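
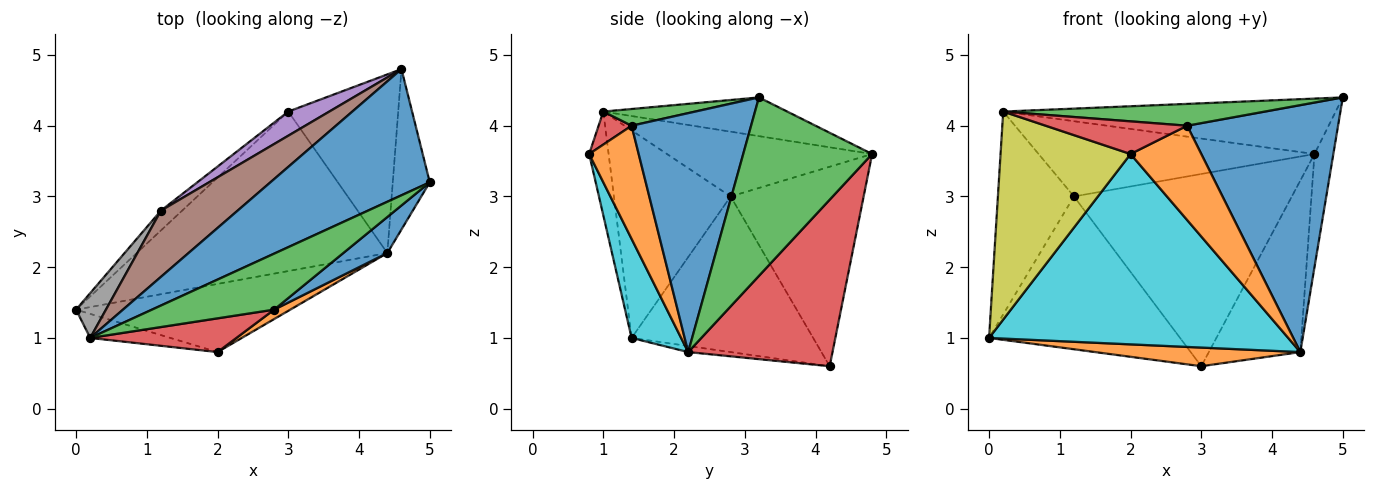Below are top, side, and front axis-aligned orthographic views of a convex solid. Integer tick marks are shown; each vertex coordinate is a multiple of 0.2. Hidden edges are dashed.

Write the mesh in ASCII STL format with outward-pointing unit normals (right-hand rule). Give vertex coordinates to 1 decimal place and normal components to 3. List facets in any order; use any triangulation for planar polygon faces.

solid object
 facet normal -0.217 0.393 0.894
  outer loop
   vertex 0.2 1.0 4.2
   vertex 5.0 3.2 4.4
   vertex 4.6 4.8 3.6
  endloop
 endfacet
 facet normal -0.024 -0.116 -0.993
  outer loop
   vertex 4.4 2.2 0.8
   vertex 0.0 1.4 1.0
   vertex 3.0 4.2 0.6
  endloop
 endfacet
 facet normal 0.969 0.142 -0.201
  outer loop
   vertex 4.4 2.2 0.8
   vertex 4.6 4.8 3.6
   vertex 5.0 3.2 4.4
  endloop
 endfacet
 facet normal 0.738 0.468 -0.487
  outer loop
   vertex 4.4 2.2 0.8
   vertex 3.0 4.2 0.6
   vertex 4.6 4.8 3.6
  endloop
 endfacet
 facet normal -0.518 0.849 0.107
  outer loop
   vertex 1.2 2.8 3.0
   vertex 4.6 4.8 3.6
   vertex 3.0 4.2 0.6
  endloop
 endfacet
 facet normal -0.487 0.655 0.577
  outer loop
   vertex 1.2 2.8 3.0
   vertex 0.2 1.0 4.2
   vertex 4.6 4.8 3.6
  endloop
 endfacet
 facet normal -0.686 0.722 -0.094
  outer loop
   vertex 1.2 2.8 3.0
   vertex 3.0 4.2 0.6
   vertex 0.0 1.4 1.0
  endloop
 endfacet
 facet normal -0.832 0.542 0.120
  outer loop
   vertex 1.2 2.8 3.0
   vertex 0.0 1.4 1.0
   vertex 0.2 1.0 4.2
  endloop
 endfacet
 facet normal -0.147 -0.983 -0.114
  outer loop
   vertex 2.0 0.8 3.6
   vertex 0.2 1.0 4.2
   vertex 0.0 1.4 1.0
  endloop
 endfacet
 facet normal 0.154 -0.930 -0.333
  outer loop
   vertex 2.0 0.8 3.6
   vertex 0.0 1.4 1.0
   vertex 4.4 2.2 0.8
  endloop
 endfacet
 facet normal 0.617 -0.779 0.114
  outer loop
   vertex 2.8 1.4 4.0
   vertex 4.4 2.2 0.8
   vertex 5.0 3.2 4.4
  endloop
 endfacet
 facet normal 0.572 -0.816 0.082
  outer loop
   vertex 2.8 1.4 4.0
   vertex 2.0 0.8 3.6
   vertex 4.4 2.2 0.8
  endloop
 endfacet
 facet normal 0.126 -0.360 0.924
  outer loop
   vertex 2.8 1.4 4.0
   vertex 5.0 3.2 4.4
   vertex 0.2 1.0 4.2
  endloop
 endfacet
 facet normal 0.160 -0.686 0.709
  outer loop
   vertex 2.8 1.4 4.0
   vertex 0.2 1.0 4.2
   vertex 2.0 0.8 3.6
  endloop
 endfacet
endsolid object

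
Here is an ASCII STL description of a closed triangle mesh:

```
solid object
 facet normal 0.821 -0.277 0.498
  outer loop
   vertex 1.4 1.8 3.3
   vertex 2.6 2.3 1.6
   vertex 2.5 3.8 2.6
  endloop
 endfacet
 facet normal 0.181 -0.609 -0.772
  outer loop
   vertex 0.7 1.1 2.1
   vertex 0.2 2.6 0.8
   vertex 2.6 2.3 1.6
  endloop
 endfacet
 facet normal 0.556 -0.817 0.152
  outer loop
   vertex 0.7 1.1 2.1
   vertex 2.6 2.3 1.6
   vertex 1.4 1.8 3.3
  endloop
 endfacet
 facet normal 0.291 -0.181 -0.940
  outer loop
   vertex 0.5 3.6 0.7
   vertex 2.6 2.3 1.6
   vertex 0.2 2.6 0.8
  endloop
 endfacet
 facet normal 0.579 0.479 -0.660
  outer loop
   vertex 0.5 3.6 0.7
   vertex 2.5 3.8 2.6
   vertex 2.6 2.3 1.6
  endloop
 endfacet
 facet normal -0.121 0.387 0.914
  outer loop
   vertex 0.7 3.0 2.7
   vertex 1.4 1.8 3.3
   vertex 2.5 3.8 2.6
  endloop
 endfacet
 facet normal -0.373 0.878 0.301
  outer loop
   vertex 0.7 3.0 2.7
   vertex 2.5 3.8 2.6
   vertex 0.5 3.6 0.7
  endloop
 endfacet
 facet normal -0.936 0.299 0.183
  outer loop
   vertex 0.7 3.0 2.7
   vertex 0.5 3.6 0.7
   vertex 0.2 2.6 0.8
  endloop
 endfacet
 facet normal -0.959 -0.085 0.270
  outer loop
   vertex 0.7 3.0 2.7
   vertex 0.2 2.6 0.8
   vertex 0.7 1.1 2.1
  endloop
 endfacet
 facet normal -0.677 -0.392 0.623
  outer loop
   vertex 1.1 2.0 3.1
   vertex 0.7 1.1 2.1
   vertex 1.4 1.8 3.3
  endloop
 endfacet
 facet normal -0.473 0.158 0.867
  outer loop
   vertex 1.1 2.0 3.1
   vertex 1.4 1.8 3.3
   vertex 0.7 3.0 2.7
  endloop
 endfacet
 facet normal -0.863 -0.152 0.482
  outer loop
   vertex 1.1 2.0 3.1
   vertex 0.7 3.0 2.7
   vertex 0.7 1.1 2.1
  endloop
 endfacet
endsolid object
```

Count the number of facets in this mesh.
12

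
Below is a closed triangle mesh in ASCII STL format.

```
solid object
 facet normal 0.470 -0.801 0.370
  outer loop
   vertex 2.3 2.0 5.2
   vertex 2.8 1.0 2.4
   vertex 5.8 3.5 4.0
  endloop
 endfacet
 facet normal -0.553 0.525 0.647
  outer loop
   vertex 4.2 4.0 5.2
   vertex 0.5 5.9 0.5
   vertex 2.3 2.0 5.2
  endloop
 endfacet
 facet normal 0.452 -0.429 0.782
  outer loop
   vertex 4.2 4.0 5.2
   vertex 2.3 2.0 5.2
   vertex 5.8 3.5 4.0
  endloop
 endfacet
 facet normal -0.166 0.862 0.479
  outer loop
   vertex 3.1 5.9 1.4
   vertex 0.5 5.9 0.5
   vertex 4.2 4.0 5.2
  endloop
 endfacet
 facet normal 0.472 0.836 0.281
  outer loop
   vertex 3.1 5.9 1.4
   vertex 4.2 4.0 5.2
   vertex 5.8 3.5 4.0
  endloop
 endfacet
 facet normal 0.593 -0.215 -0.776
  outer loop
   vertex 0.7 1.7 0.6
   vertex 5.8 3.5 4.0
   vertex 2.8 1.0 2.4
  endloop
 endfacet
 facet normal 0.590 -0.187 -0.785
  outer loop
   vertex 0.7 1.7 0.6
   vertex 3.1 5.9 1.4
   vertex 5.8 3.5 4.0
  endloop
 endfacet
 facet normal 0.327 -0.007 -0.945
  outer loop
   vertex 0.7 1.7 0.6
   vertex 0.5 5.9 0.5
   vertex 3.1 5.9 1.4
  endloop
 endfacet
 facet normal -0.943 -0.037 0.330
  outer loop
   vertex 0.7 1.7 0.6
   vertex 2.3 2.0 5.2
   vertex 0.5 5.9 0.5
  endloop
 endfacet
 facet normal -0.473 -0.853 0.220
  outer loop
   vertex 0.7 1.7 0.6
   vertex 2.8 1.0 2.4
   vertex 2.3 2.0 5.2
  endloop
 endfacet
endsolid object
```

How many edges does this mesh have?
15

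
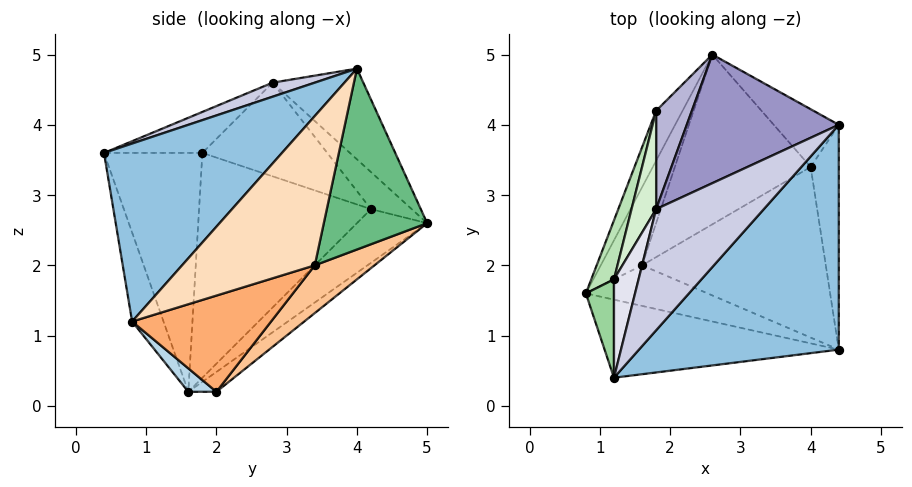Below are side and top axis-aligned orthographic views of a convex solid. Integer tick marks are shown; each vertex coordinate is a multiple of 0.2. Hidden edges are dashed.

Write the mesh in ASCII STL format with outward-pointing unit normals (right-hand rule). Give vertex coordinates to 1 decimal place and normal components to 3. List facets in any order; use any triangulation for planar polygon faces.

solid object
 facet normal -0.121 -0.940 -0.318
  outer loop
   vertex 1.2 0.4 3.6
   vertex 0.8 1.6 0.2
   vertex 4.4 0.8 1.2
  endloop
 endfacet
 facet normal 0.509 -0.643 0.572
  outer loop
   vertex 4.4 4.0 4.8
   vertex 1.2 0.4 3.6
   vertex 4.4 0.8 1.2
  endloop
 endfacet
 facet normal 0.177 -0.353 -0.919
  outer loop
   vertex 1.6 2.0 0.2
   vertex 4.4 0.8 1.2
   vertex 0.8 1.6 0.2
  endloop
 endfacet
 facet normal -0.327 0.654 -0.682
  outer loop
   vertex 1.6 2.0 0.2
   vertex 0.8 1.6 0.2
   vertex 2.6 5.0 2.6
  endloop
 endfacet
 facet normal -0.705 0.618 -0.347
  outer loop
   vertex 1.8 4.2 2.8
   vertex 2.6 5.0 2.6
   vertex 0.8 1.6 0.2
  endloop
 endfacet
 facet normal 0.439 0.325 -0.838
  outer loop
   vertex 4.0 3.4 2.0
   vertex 4.4 0.8 1.2
   vertex 1.6 2.0 0.2
  endloop
 endfacet
 facet normal 0.279 0.541 -0.793
  outer loop
   vertex 4.0 3.4 2.0
   vertex 1.6 2.0 0.2
   vertex 2.6 5.0 2.6
  endloop
 endfacet
 facet normal 0.962 0.204 -0.181
  outer loop
   vertex 4.0 3.4 2.0
   vertex 4.4 4.0 4.8
   vertex 4.4 0.8 1.2
  endloop
 endfacet
 facet normal 0.682 0.689 -0.245
  outer loop
   vertex 4.0 3.4 2.0
   vertex 2.6 5.0 2.6
   vertex 4.4 4.0 4.8
  endloop
 endfacet
 facet normal -0.993 0.000 0.117
  outer loop
   vertex 1.2 1.8 3.6
   vertex 0.8 1.6 0.2
   vertex 1.2 0.4 3.6
  endloop
 endfacet
 facet normal -0.958 0.272 0.097
  outer loop
   vertex 1.2 1.8 3.6
   vertex 1.8 4.2 2.8
   vertex 0.8 1.6 0.2
  endloop
 endfacet
 facet normal -0.919 0.310 0.241
  outer loop
   vertex 1.8 2.8 4.6
   vertex 1.8 4.2 2.8
   vertex 1.2 1.8 3.6
  endloop
 endfacet
 facet normal -0.368 0.695 0.617
  outer loop
   vertex 1.8 2.8 4.6
   vertex 4.4 4.0 4.8
   vertex 2.6 5.0 2.6
  endloop
 endfacet
 facet normal -0.537 0.666 0.518
  outer loop
   vertex 1.8 2.8 4.6
   vertex 2.6 5.0 2.6
   vertex 1.8 4.2 2.8
  endloop
 endfacet
 facet normal 0.118 -0.407 0.906
  outer loop
   vertex 1.8 2.8 4.6
   vertex 1.2 0.4 3.6
   vertex 4.4 4.0 4.8
  endloop
 endfacet
 facet normal -0.857 0.000 0.514
  outer loop
   vertex 1.8 2.8 4.6
   vertex 1.2 1.8 3.6
   vertex 1.2 0.4 3.6
  endloop
 endfacet
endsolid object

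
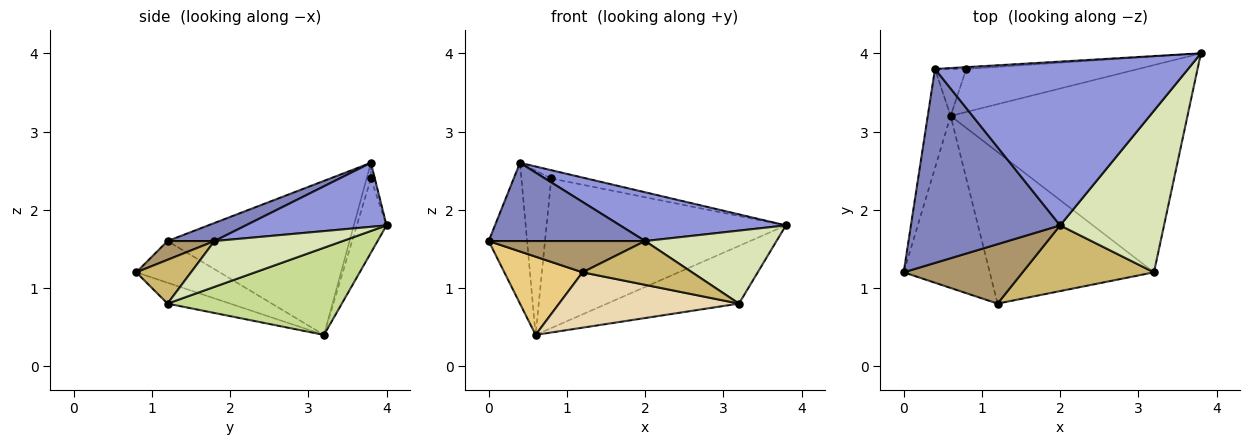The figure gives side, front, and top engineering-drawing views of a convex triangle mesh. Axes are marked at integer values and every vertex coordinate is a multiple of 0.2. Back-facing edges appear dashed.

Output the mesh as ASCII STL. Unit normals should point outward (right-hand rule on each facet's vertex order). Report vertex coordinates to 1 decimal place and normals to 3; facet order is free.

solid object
 facet normal -0.968 0.204 -0.144
  outer loop
   vertex 0.6 3.2 0.4
   vertex 0.0 1.2 1.6
   vertex 0.4 3.8 2.6
  endloop
 endfacet
 facet normal 0.111 -0.372 0.922
  outer loop
   vertex 2.0 1.8 1.6
   vertex 0.4 3.8 2.6
   vertex 0.0 1.2 1.6
  endloop
 endfacet
 facet normal 0.235 -0.277 0.931
  outer loop
   vertex 2.0 1.8 1.6
   vertex 3.8 4.0 1.8
   vertex 0.4 3.8 2.6
  endloop
 endfacet
 facet normal -0.108 0.970 -0.216
  outer loop
   vertex 0.8 3.8 2.4
   vertex 0.4 3.8 2.6
   vertex 3.8 4.0 1.8
  endloop
 endfacet
 facet normal -0.119 0.954 -0.274
  outer loop
   vertex 0.8 3.8 2.4
   vertex 3.8 4.0 1.8
   vertex 0.6 3.2 0.4
  endloop
 endfacet
 facet normal -0.136 0.953 -0.272
  outer loop
   vertex 0.8 3.8 2.4
   vertex 0.6 3.2 0.4
   vertex 0.4 3.8 2.6
  endloop
 endfacet
 facet normal 0.334 0.253 -0.908
  outer loop
   vertex 3.2 1.2 0.8
   vertex 0.6 3.2 0.4
   vertex 3.8 4.0 1.8
  endloop
 endfacet
 facet normal 0.373 -0.382 0.846
  outer loop
   vertex 3.2 1.2 0.8
   vertex 3.8 4.0 1.8
   vertex 2.0 1.8 1.6
  endloop
 endfacet
 facet normal 0.138 -0.461 0.876
  outer loop
   vertex 1.2 0.8 1.2
   vertex 2.0 1.8 1.6
   vertex 0.0 1.2 1.6
  endloop
 endfacet
 facet normal 0.267 -0.535 0.802
  outer loop
   vertex 1.2 0.8 1.2
   vertex 3.2 1.2 0.8
   vertex 2.0 1.8 1.6
  endloop
 endfacet
 facet normal -0.404 -0.379 -0.833
  outer loop
   vertex 1.2 0.8 1.2
   vertex 0.0 1.2 1.6
   vertex 0.6 3.2 0.4
  endloop
 endfacet
 facet normal -0.118 -0.341 -0.933
  outer loop
   vertex 1.2 0.8 1.2
   vertex 0.6 3.2 0.4
   vertex 3.2 1.2 0.8
  endloop
 endfacet
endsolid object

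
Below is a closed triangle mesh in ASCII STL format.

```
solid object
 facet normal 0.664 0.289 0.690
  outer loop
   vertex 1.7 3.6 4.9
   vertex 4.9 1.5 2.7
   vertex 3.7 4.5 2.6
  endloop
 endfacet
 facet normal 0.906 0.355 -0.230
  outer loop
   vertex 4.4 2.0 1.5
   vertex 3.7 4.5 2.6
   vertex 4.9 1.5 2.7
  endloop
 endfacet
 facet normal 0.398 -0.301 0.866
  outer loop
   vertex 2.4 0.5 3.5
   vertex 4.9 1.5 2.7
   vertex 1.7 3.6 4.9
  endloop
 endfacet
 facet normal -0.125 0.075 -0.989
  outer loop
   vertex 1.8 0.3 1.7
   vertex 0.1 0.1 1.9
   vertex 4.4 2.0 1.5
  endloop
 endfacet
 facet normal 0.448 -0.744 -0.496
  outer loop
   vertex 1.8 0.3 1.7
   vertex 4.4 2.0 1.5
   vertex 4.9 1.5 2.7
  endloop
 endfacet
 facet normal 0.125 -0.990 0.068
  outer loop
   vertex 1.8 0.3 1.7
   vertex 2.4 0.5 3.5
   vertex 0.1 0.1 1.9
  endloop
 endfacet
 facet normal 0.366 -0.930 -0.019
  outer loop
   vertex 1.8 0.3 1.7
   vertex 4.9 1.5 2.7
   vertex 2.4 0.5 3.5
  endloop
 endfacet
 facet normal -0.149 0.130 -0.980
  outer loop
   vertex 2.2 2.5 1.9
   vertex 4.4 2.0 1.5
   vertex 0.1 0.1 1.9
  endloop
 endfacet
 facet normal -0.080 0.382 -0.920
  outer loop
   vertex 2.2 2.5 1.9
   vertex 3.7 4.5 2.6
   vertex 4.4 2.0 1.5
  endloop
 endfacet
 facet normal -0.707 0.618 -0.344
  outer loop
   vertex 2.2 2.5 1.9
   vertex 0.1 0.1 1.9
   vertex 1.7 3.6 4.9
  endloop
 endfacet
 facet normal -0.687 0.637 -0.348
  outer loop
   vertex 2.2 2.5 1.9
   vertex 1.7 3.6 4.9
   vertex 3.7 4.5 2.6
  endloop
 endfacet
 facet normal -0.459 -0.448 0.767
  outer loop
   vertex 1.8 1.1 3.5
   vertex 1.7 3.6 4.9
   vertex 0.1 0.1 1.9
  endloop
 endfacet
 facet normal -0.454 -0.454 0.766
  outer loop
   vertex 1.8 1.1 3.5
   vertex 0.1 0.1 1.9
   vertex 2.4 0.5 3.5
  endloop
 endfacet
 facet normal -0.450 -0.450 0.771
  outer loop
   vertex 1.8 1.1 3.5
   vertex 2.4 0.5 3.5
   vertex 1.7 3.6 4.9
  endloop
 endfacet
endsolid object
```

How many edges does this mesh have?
21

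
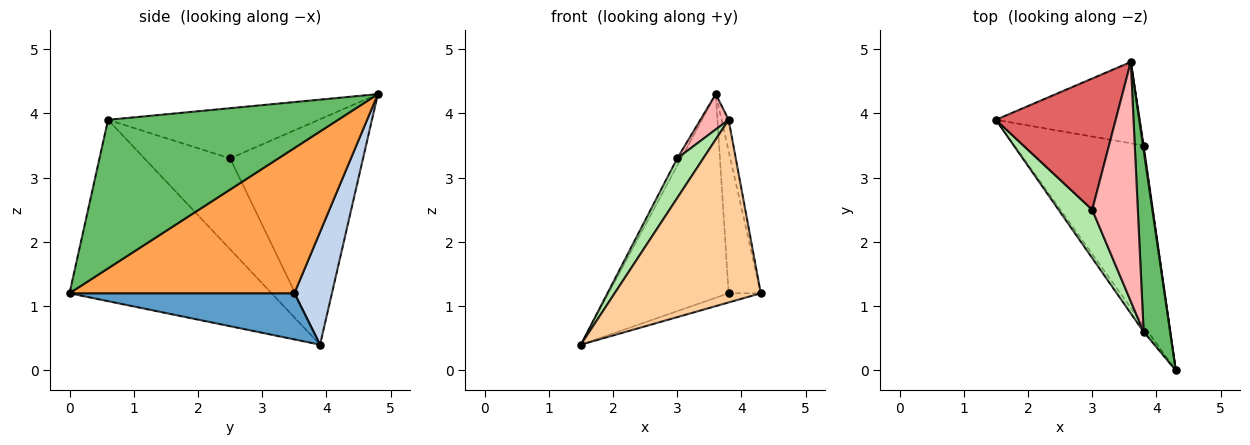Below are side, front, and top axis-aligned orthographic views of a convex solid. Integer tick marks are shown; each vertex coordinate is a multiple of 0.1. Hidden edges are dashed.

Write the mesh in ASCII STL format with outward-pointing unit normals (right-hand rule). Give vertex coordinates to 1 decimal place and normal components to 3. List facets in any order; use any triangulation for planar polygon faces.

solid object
 facet normal 0.336 0.048 -0.941
  outer loop
   vertex 3.8 3.5 1.2
   vertex 4.3 0.0 1.2
   vertex 1.5 3.9 0.4
  endloop
 endfacet
 facet normal 0.279 0.892 -0.356
  outer loop
   vertex 3.8 3.5 1.2
   vertex 1.5 3.9 0.4
   vertex 3.6 4.8 4.3
  endloop
 endfacet
 facet normal 0.990 0.141 0.005
  outer loop
   vertex 3.8 3.5 1.2
   vertex 3.6 4.8 4.3
   vertex 4.3 0.0 1.2
  endloop
 endfacet
 facet normal -0.810 -0.586 -0.020
  outer loop
   vertex 3.8 0.6 3.9
   vertex 1.5 3.9 0.4
   vertex 4.3 0.0 1.2
  endloop
 endfacet
 facet normal 0.984 0.030 0.176
  outer loop
   vertex 3.8 0.6 3.9
   vertex 4.3 0.0 1.2
   vertex 3.6 4.8 4.3
  endloop
 endfacet
 facet normal -0.902 -0.274 0.334
  outer loop
   vertex 3.0 2.5 3.3
   vertex 1.5 3.9 0.4
   vertex 3.8 0.6 3.9
  endloop
 endfacet
 facet normal -0.883 0.026 0.469
  outer loop
   vertex 3.0 2.5 3.3
   vertex 3.6 4.8 4.3
   vertex 1.5 3.9 0.4
  endloop
 endfacet
 facet normal -0.737 -0.099 0.669
  outer loop
   vertex 3.0 2.5 3.3
   vertex 3.8 0.6 3.9
   vertex 3.6 4.8 4.3
  endloop
 endfacet
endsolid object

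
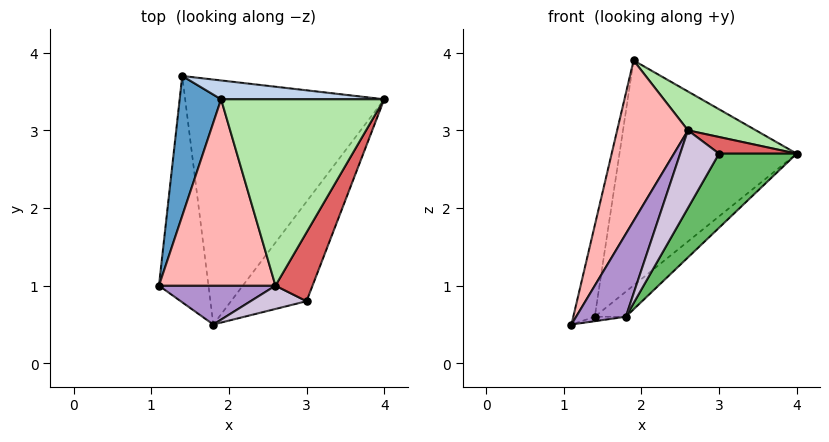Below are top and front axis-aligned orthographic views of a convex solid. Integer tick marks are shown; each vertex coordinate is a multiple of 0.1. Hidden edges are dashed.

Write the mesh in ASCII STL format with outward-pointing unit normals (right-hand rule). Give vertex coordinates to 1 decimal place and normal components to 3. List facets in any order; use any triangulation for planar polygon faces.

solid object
 facet normal -0.982 0.103 0.158
  outer loop
   vertex 1.9 3.4 3.9
   vertex 1.4 3.7 0.6
   vertex 1.1 1.0 0.5
  endloop
 endfacet
 facet normal 0.048 0.995 0.083
  outer loop
   vertex 1.9 3.4 3.9
   vertex 4.0 3.4 2.7
   vertex 1.4 3.7 0.6
  endloop
 endfacet
 facet normal 0.155 0.019 -0.988
  outer loop
   vertex 1.8 0.5 0.6
   vertex 1.1 1.0 0.5
   vertex 1.4 3.7 0.6
  endloop
 endfacet
 facet normal 0.632 0.079 -0.771
  outer loop
   vertex 1.8 0.5 0.6
   vertex 1.4 3.7 0.6
   vertex 4.0 3.4 2.7
  endloop
 endfacet
 facet normal 0.841 -0.323 -0.434
  outer loop
   vertex 1.8 0.5 0.6
   vertex 4.0 3.4 2.7
   vertex 3.0 0.8 2.7
  endloop
 endfacet
 facet normal 0.488 -0.178 0.854
  outer loop
   vertex 2.6 1.0 3.0
   vertex 4.0 3.4 2.7
   vertex 1.9 3.4 3.9
  endloop
 endfacet
 facet normal 0.522 -0.201 0.829
  outer loop
   vertex 2.6 1.0 3.0
   vertex 3.0 0.8 2.7
   vertex 4.0 3.4 2.7
  endloop
 endfacet
 facet normal -0.784 -0.405 0.470
  outer loop
   vertex 2.6 1.0 3.0
   vertex 1.9 3.4 3.9
   vertex 1.1 1.0 0.5
  endloop
 endfacet
 facet normal -0.578 -0.739 0.347
  outer loop
   vertex 2.6 1.0 3.0
   vertex 1.1 1.0 0.5
   vertex 1.8 0.5 0.6
  endloop
 endfacet
 facet normal -0.255 -0.926 0.278
  outer loop
   vertex 2.6 1.0 3.0
   vertex 1.8 0.5 0.6
   vertex 3.0 0.8 2.7
  endloop
 endfacet
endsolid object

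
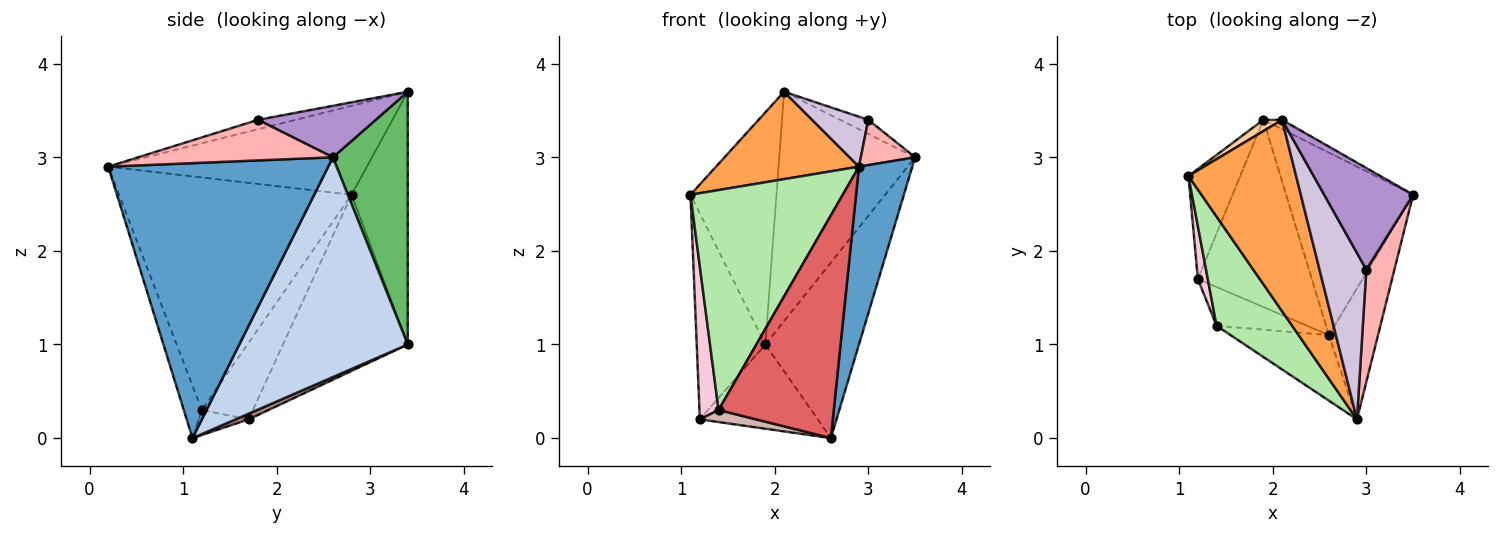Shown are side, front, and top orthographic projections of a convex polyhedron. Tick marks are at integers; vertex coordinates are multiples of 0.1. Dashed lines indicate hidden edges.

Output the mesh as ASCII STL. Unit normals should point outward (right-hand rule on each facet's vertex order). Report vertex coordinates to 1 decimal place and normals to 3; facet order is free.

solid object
 facet normal 0.957 -0.232 -0.171
  outer loop
   vertex 2.6 1.1 0.0
   vertex 3.5 2.6 3.0
   vertex 2.9 0.2 2.9
  endloop
 endfacet
 facet normal 0.780 0.433 -0.451
  outer loop
   vertex 1.9 3.4 1.0
   vertex 3.5 2.6 3.0
   vertex 2.6 1.1 0.0
  endloop
 endfacet
 facet normal -0.601 -0.332 0.727
  outer loop
   vertex 2.1 3.4 3.7
   vertex 1.1 2.8 2.6
   vertex 2.9 0.2 2.9
  endloop
 endfacet
 facet normal -0.546 0.837 0.040
  outer loop
   vertex 2.1 3.4 3.7
   vertex 1.9 3.4 1.0
   vertex 1.1 2.8 2.6
  endloop
 endfacet
 facet normal 0.482 0.875 -0.036
  outer loop
   vertex 2.1 3.4 3.7
   vertex 3.5 2.6 3.0
   vertex 1.9 3.4 1.0
  endloop
 endfacet
 facet normal -0.807 -0.529 0.262
  outer loop
   vertex 1.4 1.2 0.3
   vertex 2.9 0.2 2.9
   vertex 1.1 2.8 2.6
  endloop
 endfacet
 facet normal -0.149 -0.949 -0.279
  outer loop
   vertex 1.4 1.2 0.3
   vertex 2.6 1.1 0.0
   vertex 2.9 0.2 2.9
  endloop
 endfacet
 facet normal 0.801 -0.223 0.555
  outer loop
   vertex 3.0 1.8 3.4
   vertex 2.9 0.2 2.9
   vertex 3.5 2.6 3.0
  endloop
 endfacet
 facet normal 0.497 0.119 0.859
  outer loop
   vertex 3.0 1.8 3.4
   vertex 3.5 2.6 3.0
   vertex 2.1 3.4 3.7
  endloop
 endfacet
 facet normal -0.188 -0.282 0.941
  outer loop
   vertex 3.0 1.8 3.4
   vertex 2.1 3.4 3.7
   vertex 2.9 0.2 2.9
  endloop
 endfacet
 facet normal 0.046 0.410 -0.911
  outer loop
   vertex 1.2 1.7 0.2
   vertex 1.9 3.4 1.0
   vertex 2.6 1.1 0.0
  endloop
 endfacet
 facet normal -0.255 -0.287 -0.924
  outer loop
   vertex 1.2 1.7 0.2
   vertex 2.6 1.1 0.0
   vertex 1.4 1.2 0.3
  endloop
 endfacet
 facet normal -0.849 0.467 -0.249
  outer loop
   vertex 1.2 1.7 0.2
   vertex 1.1 2.8 2.6
   vertex 1.9 3.4 1.0
  endloop
 endfacet
 facet normal -0.930 -0.348 0.121
  outer loop
   vertex 1.2 1.7 0.2
   vertex 1.4 1.2 0.3
   vertex 1.1 2.8 2.6
  endloop
 endfacet
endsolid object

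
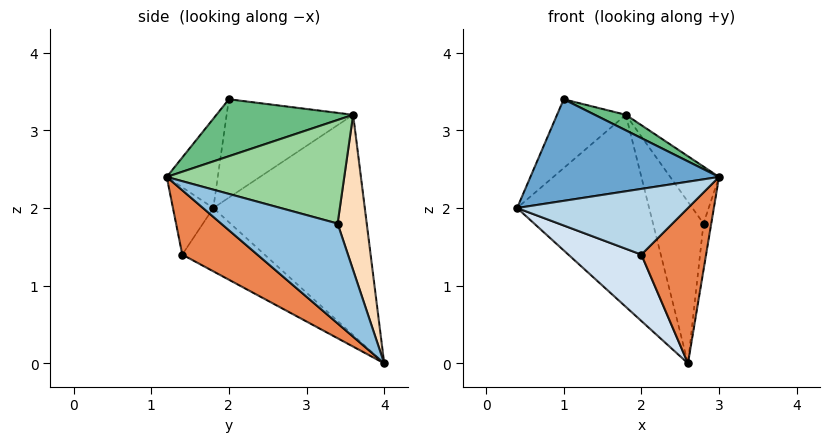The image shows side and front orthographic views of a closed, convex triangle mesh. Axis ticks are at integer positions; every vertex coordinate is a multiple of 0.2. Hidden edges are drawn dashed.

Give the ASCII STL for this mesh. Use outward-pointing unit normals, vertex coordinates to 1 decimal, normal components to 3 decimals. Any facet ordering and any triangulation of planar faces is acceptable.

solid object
 facet normal -0.253 -0.937 0.242
  outer loop
   vertex 1.0 2.0 3.4
   vertex 0.4 1.8 2.0
   vertex 3.0 1.2 2.4
  endloop
 endfacet
 facet normal 0.994 0.066 -0.088
  outer loop
   vertex 2.8 3.4 1.8
   vertex 3.0 1.2 2.4
   vertex 2.6 4.0 0.0
  endloop
 endfacet
 facet normal -0.230 -0.973 0.035
  outer loop
   vertex 2.0 1.4 1.4
   vertex 3.0 1.2 2.4
   vertex 0.4 1.8 2.0
  endloop
 endfacet
 facet normal -0.405 -0.359 -0.841
  outer loop
   vertex 2.0 1.4 1.4
   vertex 0.4 1.8 2.0
   vertex 2.6 4.0 0.0
  endloop
 endfacet
 facet normal 0.566 -0.488 -0.664
  outer loop
   vertex 2.0 1.4 1.4
   vertex 2.6 4.0 0.0
   vertex 3.0 1.2 2.4
  endloop
 endfacet
 facet normal -0.750 0.653 -0.106
  outer loop
   vertex 1.8 3.6 3.2
   vertex 2.6 4.0 0.0
   vertex 0.4 1.8 2.0
  endloop
 endfacet
 facet normal -0.840 0.457 0.295
  outer loop
   vertex 1.8 3.6 3.2
   vertex 0.4 1.8 2.0
   vertex 1.0 2.0 3.4
  endloop
 endfacet
 facet normal 0.487 0.844 0.227
  outer loop
   vertex 1.8 3.6 3.2
   vertex 2.8 3.4 1.8
   vertex 2.6 4.0 0.0
  endloop
 endfacet
 facet normal 0.415 -0.094 0.905
  outer loop
   vertex 1.8 3.6 3.2
   vertex 1.0 2.0 3.4
   vertex 3.0 1.2 2.4
  endloop
 endfacet
 facet normal 0.808 0.222 0.545
  outer loop
   vertex 1.8 3.6 3.2
   vertex 3.0 1.2 2.4
   vertex 2.8 3.4 1.8
  endloop
 endfacet
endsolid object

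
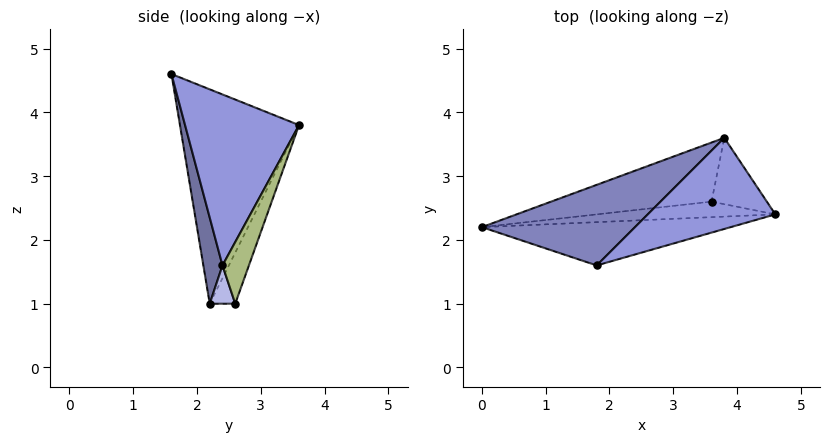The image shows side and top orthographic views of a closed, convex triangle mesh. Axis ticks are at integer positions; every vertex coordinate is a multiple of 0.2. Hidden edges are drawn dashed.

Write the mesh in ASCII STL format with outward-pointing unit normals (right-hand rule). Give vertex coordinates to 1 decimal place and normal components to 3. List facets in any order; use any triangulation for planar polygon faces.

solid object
 facet normal 0.068 -0.978 -0.197
  outer loop
   vertex 1.8 1.6 4.6
   vertex 0.0 2.2 1.0
   vertex 4.6 2.4 1.6
  endloop
 endfacet
 facet normal -0.562 0.723 0.402
  outer loop
   vertex 1.8 1.6 4.6
   vertex 3.8 3.6 3.8
   vertex 0.0 2.2 1.0
  endloop
 endfacet
 facet normal 0.699 -0.490 0.521
  outer loop
   vertex 1.8 1.6 4.6
   vertex 4.6 2.4 1.6
   vertex 3.8 3.6 3.8
  endloop
 endfacet
 facet normal 0.098 -0.883 -0.458
  outer loop
   vertex 3.6 2.6 1.0
   vertex 4.6 2.4 1.6
   vertex 0.0 2.2 1.0
  endloop
 endfacet
 facet normal -0.104 0.939 -0.328
  outer loop
   vertex 3.6 2.6 1.0
   vertex 0.0 2.2 1.0
   vertex 3.8 3.6 3.8
  endloop
 endfacet
 facet normal 0.374 0.865 -0.335
  outer loop
   vertex 3.6 2.6 1.0
   vertex 3.8 3.6 3.8
   vertex 4.6 2.4 1.6
  endloop
 endfacet
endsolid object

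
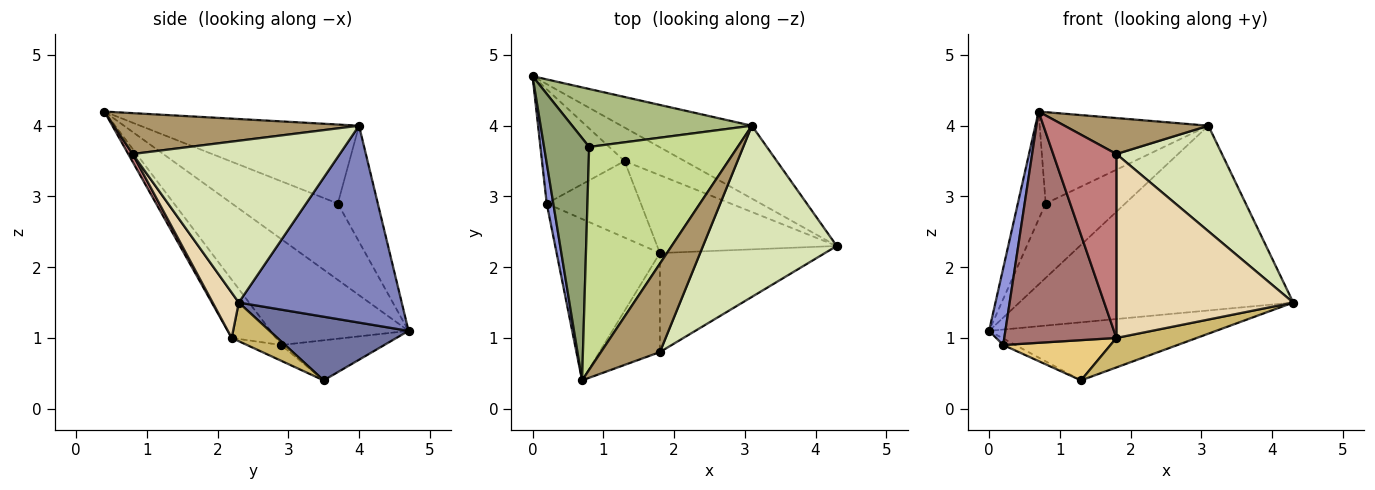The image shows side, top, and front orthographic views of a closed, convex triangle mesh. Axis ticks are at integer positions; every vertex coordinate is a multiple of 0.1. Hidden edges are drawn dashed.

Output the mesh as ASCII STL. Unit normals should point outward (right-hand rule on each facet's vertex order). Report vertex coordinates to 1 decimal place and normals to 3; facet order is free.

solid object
 facet normal 0.468 0.765 -0.442
  outer loop
   vertex 1.3 3.5 0.4
   vertex 0.0 4.7 1.1
   vertex 4.3 2.3 1.5
  endloop
 endfacet
 facet normal 0.484 0.814 -0.321
  outer loop
   vertex 3.1 4.0 4.0
   vertex 4.3 2.3 1.5
   vertex 0.0 4.7 1.1
  endloop
 endfacet
 facet normal -0.991 -0.117 0.062
  outer loop
   vertex 0.2 2.9 0.9
   vertex 0.7 0.4 4.2
   vertex 0.0 4.7 1.1
  endloop
 endfacet
 facet normal -0.436 0.051 -0.898
  outer loop
   vertex 0.2 2.9 0.9
   vertex 0.0 4.7 1.1
   vertex 1.3 3.5 0.4
  endloop
 endfacet
 facet normal -0.840 0.221 0.496
  outer loop
   vertex 0.8 3.7 2.9
   vertex 0.0 4.7 1.1
   vertex 0.7 0.4 4.2
  endloop
 endfacet
 facet normal -0.369 0.733 0.571
  outer loop
   vertex 0.8 3.7 2.9
   vertex 3.1 4.0 4.0
   vertex 0.0 4.7 1.1
  endloop
 endfacet
 facet normal -0.441 0.340 0.830
  outer loop
   vertex 0.8 3.7 2.9
   vertex 0.7 0.4 4.2
   vertex 3.1 4.0 4.0
  endloop
 endfacet
 facet normal 0.717 -0.366 0.593
  outer loop
   vertex 1.8 0.8 3.6
   vertex 4.3 2.3 1.5
   vertex 3.1 4.0 4.0
  endloop
 endfacet
 facet normal 0.540 -0.317 0.779
  outer loop
   vertex 1.8 0.8 3.6
   vertex 3.1 4.0 4.0
   vertex 0.7 0.4 4.2
  endloop
 endfacet
 facet normal 0.197 -0.347 -0.917
  outer loop
   vertex 1.8 2.2 1.0
   vertex 1.3 3.5 0.4
   vertex 4.3 2.3 1.5
  endloop
 endfacet
 facet normal -0.147 -0.460 -0.875
  outer loop
   vertex 1.8 2.2 1.0
   vertex 0.2 2.9 0.9
   vertex 1.3 3.5 0.4
  endloop
 endfacet
 facet normal 0.129 -0.873 -0.470
  outer loop
   vertex 1.8 2.2 1.0
   vertex 4.3 2.3 1.5
   vertex 1.8 0.8 3.6
  endloop
 endfacet
 facet normal -0.307 -0.780 -0.545
  outer loop
   vertex 1.8 2.2 1.0
   vertex 0.7 0.4 4.2
   vertex 0.2 2.9 0.9
  endloop
 endfacet
 facet normal 0.061 -0.879 -0.473
  outer loop
   vertex 1.8 2.2 1.0
   vertex 1.8 0.8 3.6
   vertex 0.7 0.4 4.2
  endloop
 endfacet
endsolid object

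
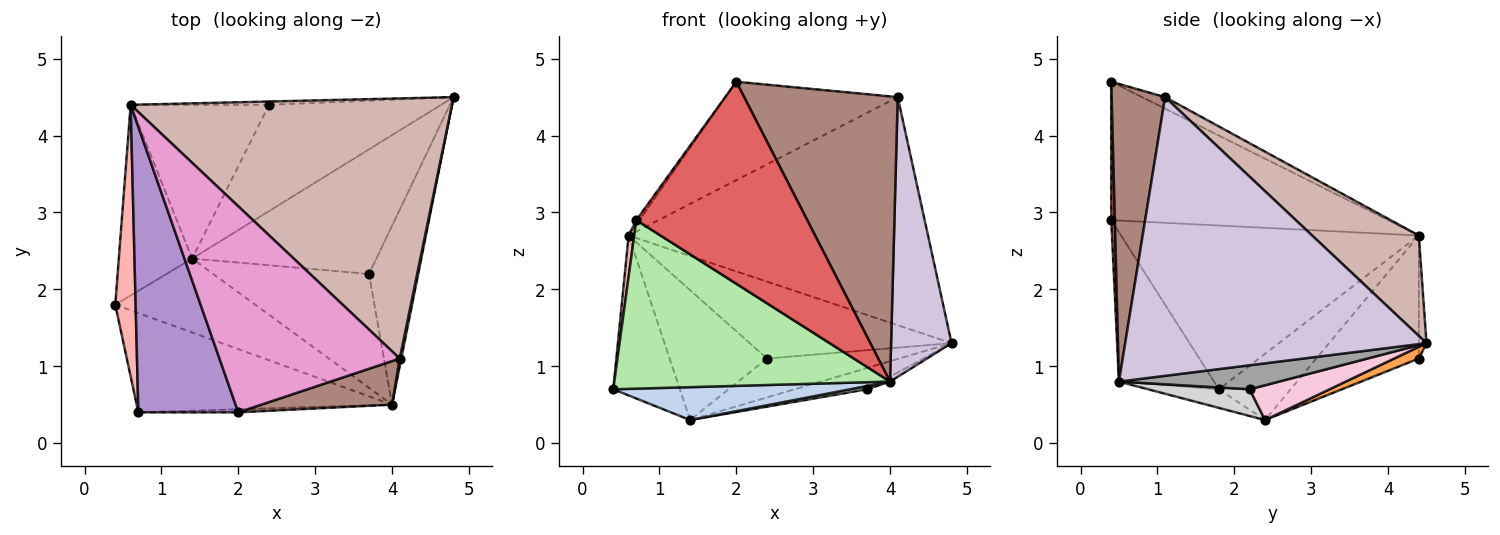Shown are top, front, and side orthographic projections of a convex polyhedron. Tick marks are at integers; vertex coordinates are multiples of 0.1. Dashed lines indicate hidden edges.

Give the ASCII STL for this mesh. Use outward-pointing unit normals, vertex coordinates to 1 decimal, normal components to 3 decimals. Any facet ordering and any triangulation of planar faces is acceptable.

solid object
 facet normal -0.569 0.528 -0.630
  outer loop
   vertex 0.6 4.4 2.7
   vertex 1.4 2.4 0.3
   vertex 0.4 1.8 0.7
  endloop
 endfacet
 facet normal -0.121 -0.404 -0.907
  outer loop
   vertex 4.0 0.5 0.8
   vertex 0.4 1.8 0.7
   vertex 1.4 2.4 0.3
  endloop
 endfacet
 facet normal 0.064 0.343 -0.937
  outer loop
   vertex 2.4 4.4 1.1
   vertex 4.8 4.5 1.3
   vertex 1.4 2.4 0.3
  endloop
 endfacet
 facet normal -0.038 0.998 -0.043
  outer loop
   vertex 2.4 4.4 1.1
   vertex 0.6 4.4 2.7
   vertex 4.8 4.5 1.3
  endloop
 endfacet
 facet normal -0.562 0.534 -0.632
  outer loop
   vertex 2.4 4.4 1.1
   vertex 1.4 2.4 0.3
   vertex 0.6 4.4 2.7
  endloop
 endfacet
 facet normal -0.285 -0.826 -0.487
  outer loop
   vertex 0.7 0.4 2.9
   vertex 0.4 1.8 0.7
   vertex 4.0 0.5 0.8
  endloop
 endfacet
 facet normal 0.021 -1.000 -0.015
  outer loop
   vertex 0.7 0.4 2.9
   vertex 4.0 0.5 0.8
   vertex 2.0 0.4 4.7
  endloop
 endfacet
 facet normal -0.992 -0.019 0.123
  outer loop
   vertex 0.7 0.4 2.9
   vertex 0.6 4.4 2.7
   vertex 0.4 1.8 0.7
  endloop
 endfacet
 facet normal -0.811 0.009 0.585
  outer loop
   vertex 0.7 0.4 2.9
   vertex 2.0 0.4 4.7
   vertex 0.6 4.4 2.7
  endloop
 endfacet
 facet normal 0.980 -0.197 0.005
  outer loop
   vertex 4.1 1.1 4.5
   vertex 4.0 0.5 0.8
   vertex 4.8 4.5 1.3
  endloop
 endfacet
 facet normal 0.325 -0.935 0.143
  outer loop
   vertex 4.1 1.1 4.5
   vertex 2.0 0.4 4.7
   vertex 4.0 0.5 0.8
  endloop
 endfacet
 facet normal 0.229 0.642 0.732
  outer loop
   vertex 4.1 1.1 4.5
   vertex 4.8 4.5 1.3
   vertex 0.6 4.4 2.7
  endloop
 endfacet
 facet normal -0.058 0.430 0.901
  outer loop
   vertex 4.1 1.1 4.5
   vertex 0.6 4.4 2.7
   vertex 2.0 0.4 4.7
  endloop
 endfacet
 facet normal 0.183 0.165 -0.969
  outer loop
   vertex 3.7 2.2 0.7
   vertex 1.4 2.4 0.3
   vertex 4.8 4.5 1.3
  endloop
 endfacet
 facet normal 0.439 0.025 -0.898
  outer loop
   vertex 3.7 2.2 0.7
   vertex 4.8 4.5 1.3
   vertex 4.0 0.5 0.8
  endloop
 endfacet
 facet normal 0.169 -0.028 -0.985
  outer loop
   vertex 3.7 2.2 0.7
   vertex 4.0 0.5 0.8
   vertex 1.4 2.4 0.3
  endloop
 endfacet
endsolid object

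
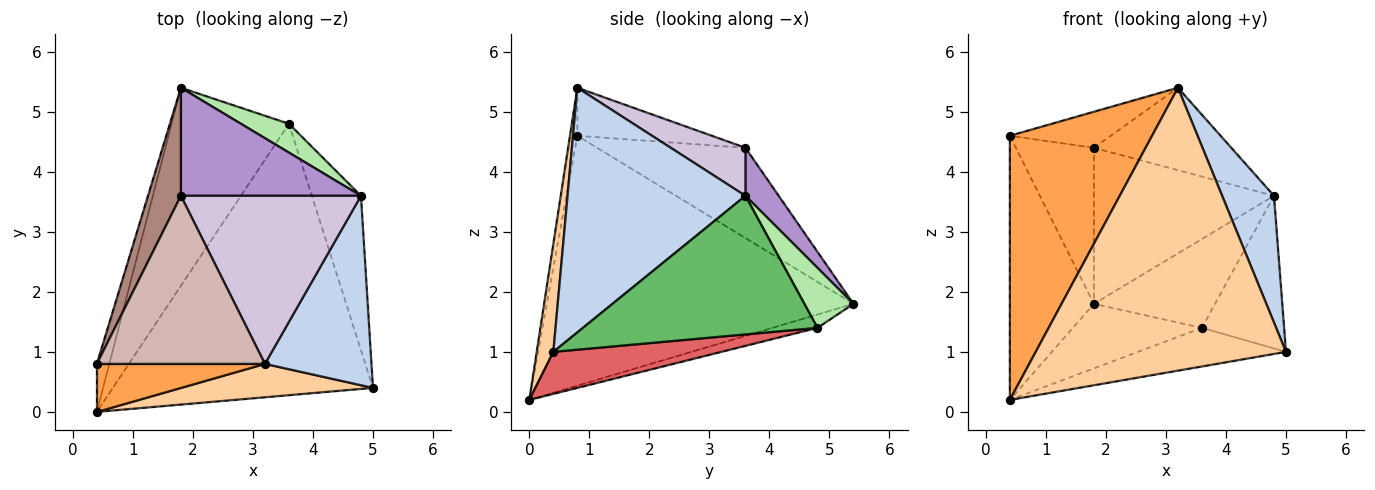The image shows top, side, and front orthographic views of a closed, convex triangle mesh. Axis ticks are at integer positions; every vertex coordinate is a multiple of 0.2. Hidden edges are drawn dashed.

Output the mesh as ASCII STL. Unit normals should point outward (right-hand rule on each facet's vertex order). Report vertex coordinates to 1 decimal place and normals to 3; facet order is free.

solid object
 facet normal -0.963 0.264 -0.048
  outer loop
   vertex 0.4 0.0 0.2
   vertex 0.4 0.8 4.6
   vertex 1.8 5.4 1.8
  endloop
 endfacet
 facet normal 0.886 -0.258 0.386
  outer loop
   vertex 3.2 0.8 5.4
   vertex 5.0 0.4 1.0
   vertex 4.8 3.6 3.6
  endloop
 endfacet
 facet normal -0.051 -0.983 0.179
  outer loop
   vertex 3.2 0.8 5.4
   vertex 0.4 0.8 4.6
   vertex 0.4 0.0 0.2
  endloop
 endfacet
 facet normal 0.066 -0.991 0.117
  outer loop
   vertex 3.2 0.8 5.4
   vertex 0.4 0.0 0.2
   vertex 5.0 0.4 1.0
  endloop
 endfacet
 facet normal 0.895 0.314 -0.317
  outer loop
   vertex 3.6 4.8 1.4
   vertex 4.8 3.6 3.6
   vertex 5.0 0.4 1.0
  endloop
 endfacet
 facet normal 0.360 0.888 0.288
  outer loop
   vertex 3.6 4.8 1.4
   vertex 1.8 5.4 1.8
   vertex 4.8 3.6 3.6
  endloop
 endfacet
 facet normal 0.158 0.139 -0.978
  outer loop
   vertex 3.6 4.8 1.4
   vertex 5.0 0.4 1.0
   vertex 0.4 0.0 0.2
  endloop
 endfacet
 facet normal -0.107 0.308 -0.945
  outer loop
   vertex 3.6 4.8 1.4
   vertex 0.4 0.0 0.2
   vertex 1.8 5.4 1.8
  endloop
 endfacet
 facet normal 0.150 0.813 0.563
  outer loop
   vertex 1.8 3.6 4.4
   vertex 4.8 3.6 3.6
   vertex 1.8 5.4 1.8
  endloop
 endfacet
 facet normal 0.233 0.428 0.873
  outer loop
   vertex 1.8 3.6 4.4
   vertex 3.2 0.8 5.4
   vertex 4.8 3.6 3.6
  endloop
 endfacet
 facet normal -0.842 0.443 0.307
  outer loop
   vertex 1.8 3.6 4.4
   vertex 1.8 5.4 1.8
   vertex 0.4 0.8 4.6
  endloop
 endfacet
 facet normal -0.269 0.202 0.942
  outer loop
   vertex 1.8 3.6 4.4
   vertex 0.4 0.8 4.6
   vertex 3.2 0.8 5.4
  endloop
 endfacet
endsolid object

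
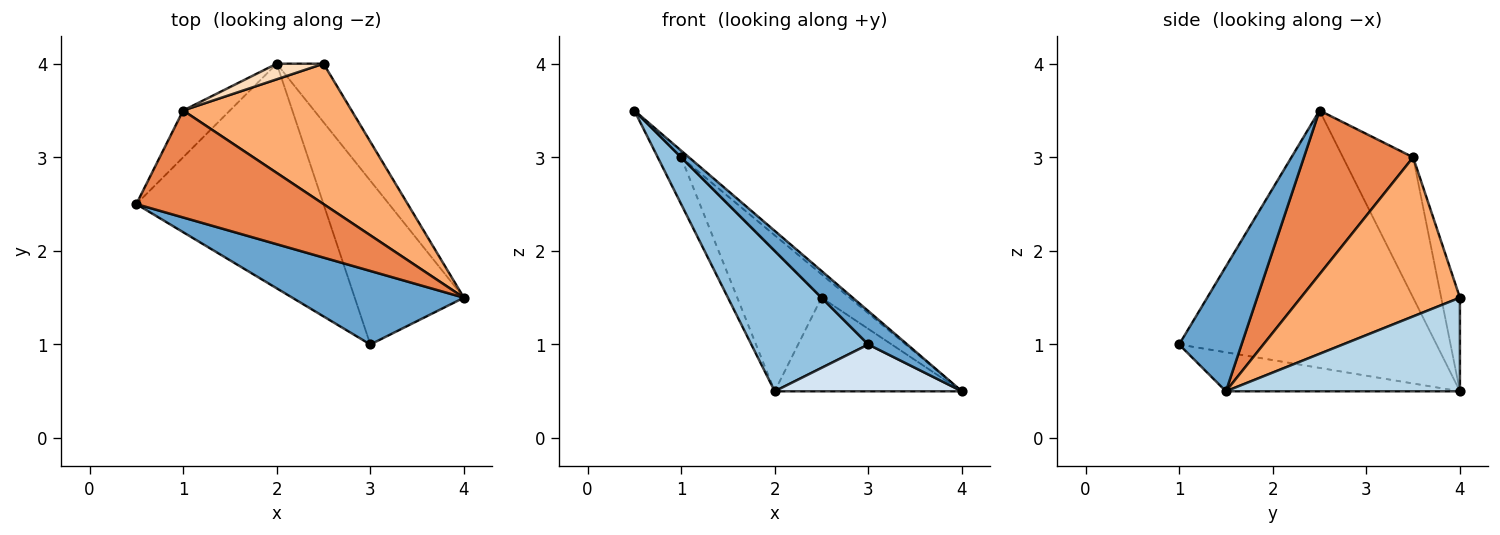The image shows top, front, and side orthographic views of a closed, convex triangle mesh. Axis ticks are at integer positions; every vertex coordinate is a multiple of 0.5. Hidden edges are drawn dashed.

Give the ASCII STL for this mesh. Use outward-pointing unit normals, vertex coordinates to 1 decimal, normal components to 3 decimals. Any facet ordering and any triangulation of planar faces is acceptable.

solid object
 facet normal 0.552 -0.345 0.759
  outer loop
   vertex 3.0 1.0 1.0
   vertex 4.0 1.5 0.5
   vertex 0.5 2.5 3.5
  endloop
 endfacet
 facet normal -0.759 -0.345 -0.552
  outer loop
   vertex 2.0 4.0 0.5
   vertex 3.0 1.0 1.0
   vertex 0.5 2.5 3.5
  endloop
 endfacet
 facet normal 0.727 0.582 -0.364
  outer loop
   vertex 2.0 4.0 0.5
   vertex 2.5 4.0 1.5
   vertex 4.0 1.5 0.5
  endloop
 endfacet
 facet normal -0.325 -0.260 -0.909
  outer loop
   vertex 2.0 4.0 0.5
   vertex 4.0 1.5 0.5
   vertex 3.0 1.0 1.0
  endloop
 endfacet
 facet normal 0.658 0.047 0.752
  outer loop
   vertex 1.0 3.5 3.0
   vertex 0.5 2.5 3.5
   vertex 4.0 1.5 0.5
  endloop
 endfacet
 facet normal 0.682 0.120 0.722
  outer loop
   vertex 1.0 3.5 3.0
   vertex 4.0 1.5 0.5
   vertex 2.5 4.0 1.5
  endloop
 endfacet
 facet normal -0.905 0.302 -0.302
  outer loop
   vertex 1.0 3.5 3.0
   vertex 2.0 4.0 0.5
   vertex 0.5 2.5 3.5
  endloop
 endfacet
 facet normal -0.216 0.970 0.108
  outer loop
   vertex 1.0 3.5 3.0
   vertex 2.5 4.0 1.5
   vertex 2.0 4.0 0.5
  endloop
 endfacet
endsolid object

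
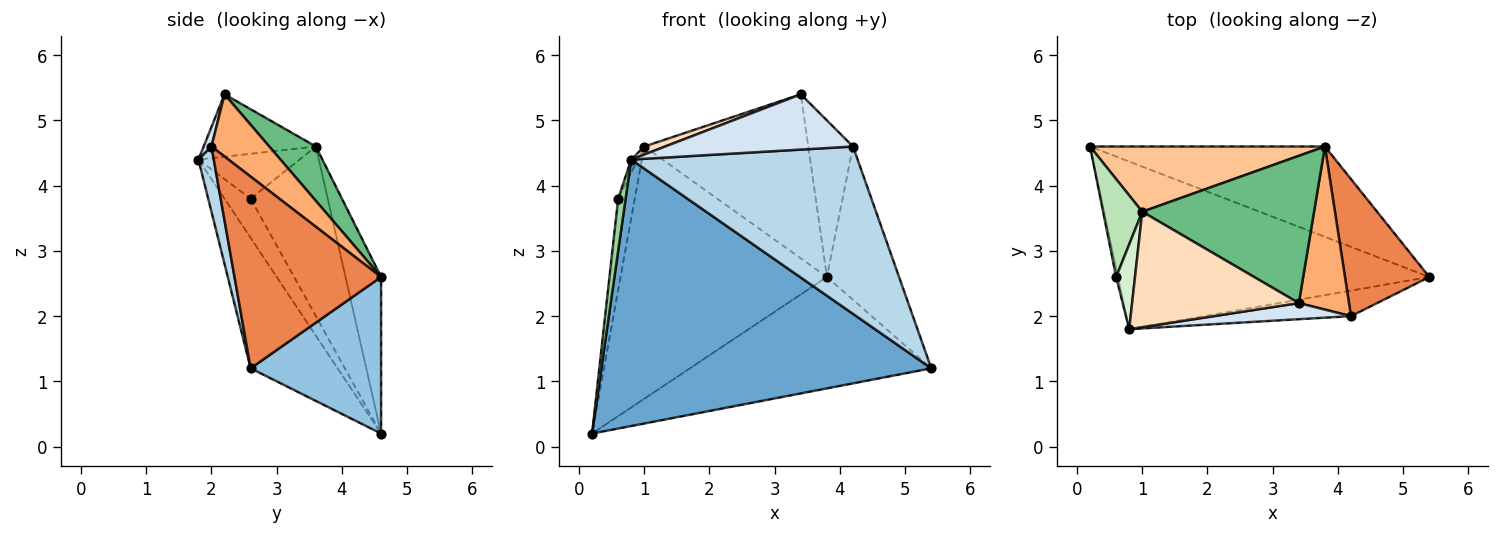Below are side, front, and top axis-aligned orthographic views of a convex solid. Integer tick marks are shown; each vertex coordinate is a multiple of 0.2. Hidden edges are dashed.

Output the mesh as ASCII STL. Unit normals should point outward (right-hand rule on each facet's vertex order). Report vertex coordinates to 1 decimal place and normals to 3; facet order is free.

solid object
 facet normal -0.218 -0.826 -0.520
  outer loop
   vertex 0.8 1.8 4.4
   vertex 0.2 4.6 0.2
   vertex 5.4 2.6 1.2
  endloop
 endfacet
 facet normal 0.387 0.716 -0.581
  outer loop
   vertex 3.8 4.6 2.6
   vertex 5.4 2.6 1.2
   vertex 0.2 4.6 0.2
  endloop
 endfacet
 facet normal 0.067 -0.986 -0.150
  outer loop
   vertex 4.2 2.0 4.6
   vertex 0.8 1.8 4.4
   vertex 5.4 2.6 1.2
  endloop
 endfacet
 facet normal 0.040 -0.959 0.280
  outer loop
   vertex 4.2 2.0 4.6
   vertex 3.4 2.2 5.4
   vertex 0.8 1.8 4.4
  endloop
 endfacet
 facet normal 0.835 0.411 0.367
  outer loop
   vertex 4.2 2.0 4.6
   vertex 5.4 2.6 1.2
   vertex 3.8 4.6 2.6
  endloop
 endfacet
 facet normal 0.667 0.516 0.538
  outer loop
   vertex 4.2 2.0 4.6
   vertex 3.8 4.6 2.6
   vertex 3.4 2.2 5.4
  endloop
 endfacet
 facet normal -0.165 0.955 0.247
  outer loop
   vertex 1.0 3.6 4.6
   vertex 3.8 4.6 2.6
   vertex 0.2 4.6 0.2
  endloop
 endfacet
 facet normal -0.349 -0.065 0.935
  outer loop
   vertex 1.0 3.6 4.6
   vertex 0.8 1.8 4.4
   vertex 3.4 2.2 5.4
  endloop
 endfacet
 facet normal 0.207 0.728 0.654
  outer loop
   vertex 1.0 3.6 4.6
   vertex 3.4 2.2 5.4
   vertex 3.8 4.6 2.6
  endloop
 endfacet
 facet normal -0.961 -0.274 -0.046
  outer loop
   vertex 0.6 2.6 3.8
   vertex 0.2 4.6 0.2
   vertex 0.8 1.8 4.4
  endloop
 endfacet
 facet normal -0.954 0.205 0.220
  outer loop
   vertex 0.6 2.6 3.8
   vertex 1.0 3.6 4.6
   vertex 0.2 4.6 0.2
  endloop
 endfacet
 facet normal -0.921 0.059 0.386
  outer loop
   vertex 0.6 2.6 3.8
   vertex 0.8 1.8 4.4
   vertex 1.0 3.6 4.6
  endloop
 endfacet
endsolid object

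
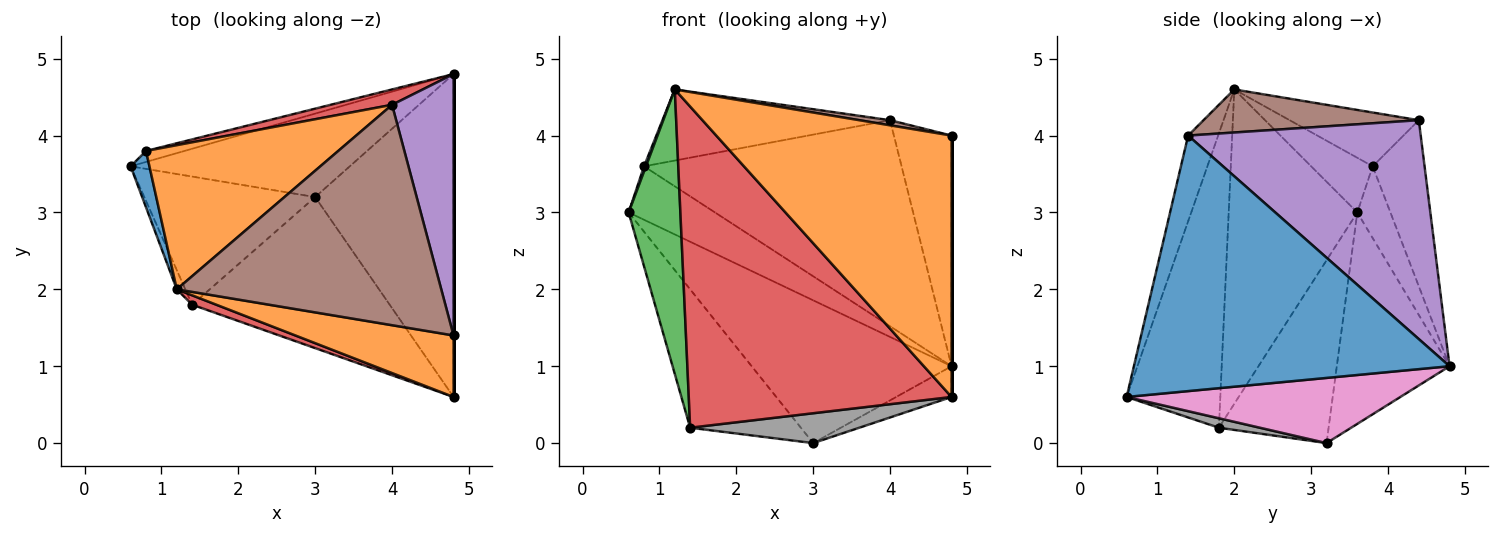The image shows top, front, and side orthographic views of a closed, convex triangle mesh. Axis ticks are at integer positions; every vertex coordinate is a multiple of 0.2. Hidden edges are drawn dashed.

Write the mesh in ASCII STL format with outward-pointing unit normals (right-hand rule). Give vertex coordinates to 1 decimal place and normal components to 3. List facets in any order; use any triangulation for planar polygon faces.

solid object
 facet normal 1.000 0.000 0.000
  outer loop
   vertex 4.8 1.4 4.0
   vertex 4.8 0.6 0.6
   vertex 4.8 4.8 1.0
  endloop
 endfacet
 facet normal -0.123 -0.966 0.227
  outer loop
   vertex 4.8 1.4 4.0
   vertex 1.2 2.0 4.6
   vertex 4.8 0.6 0.6
  endloop
 endfacet
 facet normal -0.927 -0.373 -0.025
  outer loop
   vertex 1.4 1.8 0.2
   vertex 1.2 2.0 4.6
   vertex 0.6 3.6 3.0
  endloop
 endfacet
 facet normal -0.336 -0.942 0.028
  outer loop
   vertex 1.4 1.8 0.2
   vertex 4.8 0.6 0.6
   vertex 1.2 2.0 4.6
  endloop
 endfacet
 facet normal 0.936 0.232 0.263
  outer loop
   vertex 4.0 4.4 4.2
   vertex 4.8 1.4 4.0
   vertex 4.8 4.8 1.0
  endloop
 endfacet
 facet normal 0.161 -0.023 0.987
  outer loop
   vertex 4.0 4.4 4.2
   vertex 1.2 2.0 4.6
   vertex 4.8 1.4 4.0
  endloop
 endfacet
 facet normal 0.424 0.086 -0.901
  outer loop
   vertex 3.0 3.2 0.0
   vertex 4.8 4.8 1.0
   vertex 4.8 0.6 0.6
  endloop
 endfacet
 facet normal 0.047 -0.194 -0.980
  outer loop
   vertex 3.0 3.2 0.0
   vertex 4.8 0.6 0.6
   vertex 1.4 1.8 0.2
  endloop
 endfacet
 facet normal -0.438 0.776 -0.454
  outer loop
   vertex 3.0 3.2 0.0
   vertex 0.6 3.6 3.0
   vertex 4.8 4.8 1.0
  endloop
 endfacet
 facet normal -0.588 0.594 -0.550
  outer loop
   vertex 3.0 3.2 0.0
   vertex 1.4 1.8 0.2
   vertex 0.6 3.6 3.0
  endloop
 endfacet
 facet normal -0.945 -0.030 0.325
  outer loop
   vertex 0.8 3.8 3.6
   vertex 0.6 3.6 3.0
   vertex 1.2 2.0 4.6
  endloop
 endfacet
 facet normal -0.244 0.429 0.870
  outer loop
   vertex 0.8 3.8 3.6
   vertex 1.2 2.0 4.6
   vertex 4.0 4.4 4.2
  endloop
 endfacet
 facet normal -0.352 0.917 -0.188
  outer loop
   vertex 0.8 3.8 3.6
   vertex 4.8 4.8 1.0
   vertex 0.6 3.6 3.0
  endloop
 endfacet
 facet normal -0.197 0.978 0.073
  outer loop
   vertex 0.8 3.8 3.6
   vertex 4.0 4.4 4.2
   vertex 4.8 4.8 1.0
  endloop
 endfacet
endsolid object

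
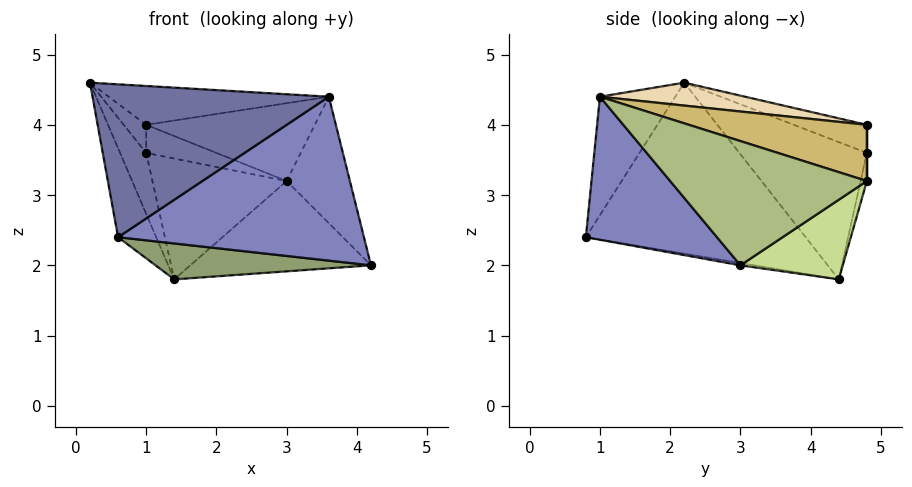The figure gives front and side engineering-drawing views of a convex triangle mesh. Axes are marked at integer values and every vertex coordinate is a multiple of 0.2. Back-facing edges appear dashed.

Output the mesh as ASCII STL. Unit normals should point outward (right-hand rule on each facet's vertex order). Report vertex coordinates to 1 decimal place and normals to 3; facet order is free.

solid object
 facet normal -0.266 -0.834 0.483
  outer loop
   vertex 3.6 1.0 4.4
   vertex 0.2 2.2 4.6
   vertex 0.6 0.8 2.4
  endloop
 endfacet
 facet normal 0.400 -0.751 -0.525
  outer loop
   vertex 3.6 1.0 4.4
   vertex 0.6 0.8 2.4
   vertex 4.2 3.0 2.0
  endloop
 endfacet
 facet normal -0.948 0.194 -0.254
  outer loop
   vertex 1.4 4.4 1.8
   vertex 0.2 2.2 4.6
   vertex 1.0 4.8 3.6
  endloop
 endfacet
 facet normal -0.947 0.164 -0.277
  outer loop
   vertex 1.4 4.4 1.8
   vertex 0.6 0.8 2.4
   vertex 0.2 2.2 4.6
  endloop
 endfacet
 facet normal -0.011 -0.162 -0.987
  outer loop
   vertex 1.4 4.4 1.8
   vertex 4.2 3.0 2.0
   vertex 0.6 0.8 2.4
  endloop
 endfacet
 facet normal 0.854 0.274 0.442
  outer loop
   vertex 3.0 4.8 3.2
   vertex 3.6 1.0 4.4
   vertex 4.2 3.0 2.0
  endloop
 endfacet
 facet normal 0.383 0.675 -0.630
  outer loop
   vertex 3.0 4.8 3.2
   vertex 4.2 3.0 2.0
   vertex 1.4 4.4 1.8
  endloop
 endfacet
 facet normal -0.045 0.973 -0.226
  outer loop
   vertex 3.0 4.8 3.2
   vertex 1.4 4.4 1.8
   vertex 1.0 4.8 3.6
  endloop
 endfacet
 facet normal 0.000 1.000 0.000
  outer loop
   vertex 1.0 4.8 4.0
   vertex 3.0 4.8 3.2
   vertex 1.0 4.8 3.6
  endloop
 endfacet
 facet normal 0.350 0.332 0.876
  outer loop
   vertex 1.0 4.8 4.0
   vertex 3.6 1.0 4.4
   vertex 3.0 4.8 3.2
  endloop
 endfacet
 facet normal -0.956 0.294 0.000
  outer loop
   vertex 1.0 4.8 4.0
   vertex 1.0 4.8 3.6
   vertex 0.2 2.2 4.6
  endloop
 endfacet
 facet normal 0.123 0.187 0.975
  outer loop
   vertex 1.0 4.8 4.0
   vertex 0.2 2.2 4.6
   vertex 3.6 1.0 4.4
  endloop
 endfacet
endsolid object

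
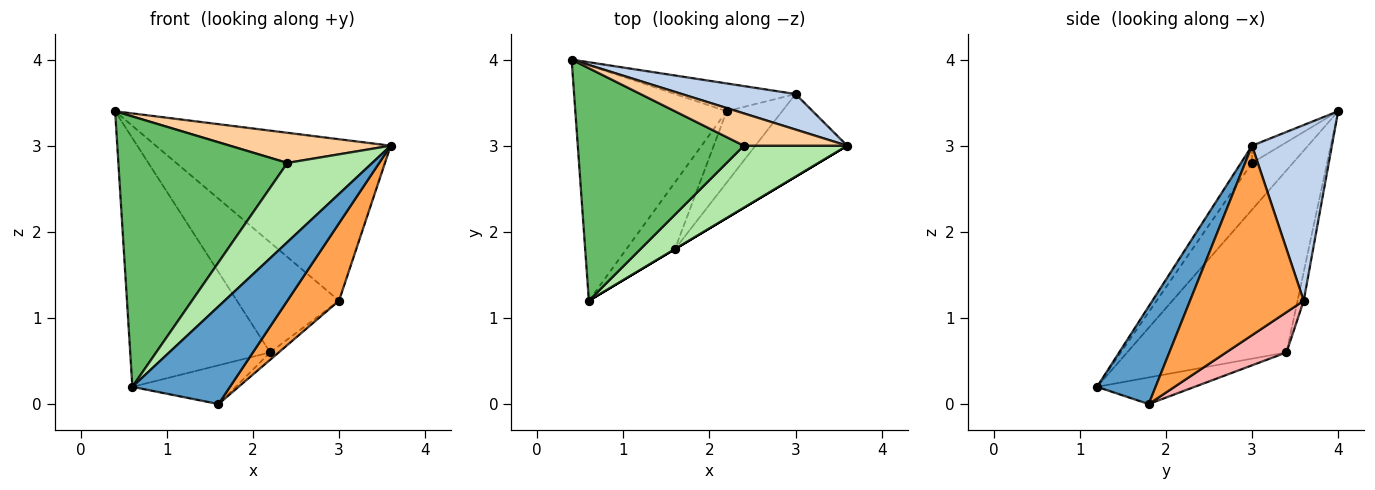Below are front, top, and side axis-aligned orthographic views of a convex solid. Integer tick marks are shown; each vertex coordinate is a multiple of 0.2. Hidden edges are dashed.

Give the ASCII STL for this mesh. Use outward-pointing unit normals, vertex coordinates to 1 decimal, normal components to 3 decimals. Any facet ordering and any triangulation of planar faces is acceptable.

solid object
 facet normal 0.514 -0.857 0.000
  outer loop
   vertex 1.6 1.8 0.0
   vertex 3.6 3.0 3.0
   vertex 0.6 1.2 0.2
  endloop
 endfacet
 facet normal 0.315 0.927 0.204
  outer loop
   vertex 3.0 3.6 1.2
   vertex 0.4 4.0 3.4
   vertex 3.6 3.0 3.0
  endloop
 endfacet
 facet normal 0.833 -0.379 -0.404
  outer loop
   vertex 3.0 3.6 1.2
   vertex 3.6 3.0 3.0
   vertex 1.6 1.8 0.0
  endloop
 endfacet
 facet normal -0.121 -0.677 0.726
  outer loop
   vertex 2.4 3.0 2.8
   vertex 3.6 3.0 3.0
   vertex 0.4 4.0 3.4
  endloop
 endfacet
 facet normal -0.181 -0.746 0.641
  outer loop
   vertex 2.4 3.0 2.8
   vertex 0.4 4.0 3.4
   vertex 0.6 1.2 0.2
  endloop
 endfacet
 facet normal -0.102 -0.783 0.613
  outer loop
   vertex 2.4 3.0 2.8
   vertex 0.6 1.2 0.2
   vertex 3.6 3.0 3.0
  endloop
 endfacet
 facet normal -0.058 0.968 -0.245
  outer loop
   vertex 2.2 3.4 0.6
   vertex 0.4 4.0 3.4
   vertex 3.0 3.6 1.2
  endloop
 endfacet
 facet normal 0.584 0.083 -0.807
  outer loop
   vertex 2.2 3.4 0.6
   vertex 3.0 3.6 1.2
   vertex 1.6 1.8 0.0
  endloop
 endfacet
 facet normal -0.637 0.560 -0.530
  outer loop
   vertex 2.2 3.4 0.6
   vertex 0.6 1.2 0.2
   vertex 0.4 4.0 3.4
  endloop
 endfacet
 facet normal -0.428 0.454 -0.781
  outer loop
   vertex 2.2 3.4 0.6
   vertex 1.6 1.8 0.0
   vertex 0.6 1.2 0.2
  endloop
 endfacet
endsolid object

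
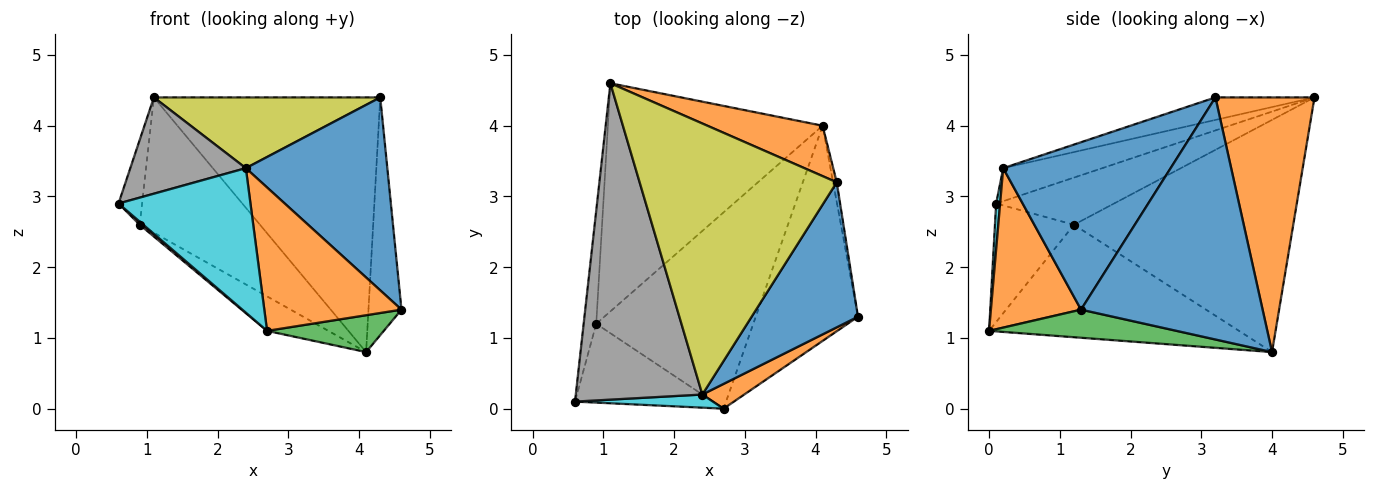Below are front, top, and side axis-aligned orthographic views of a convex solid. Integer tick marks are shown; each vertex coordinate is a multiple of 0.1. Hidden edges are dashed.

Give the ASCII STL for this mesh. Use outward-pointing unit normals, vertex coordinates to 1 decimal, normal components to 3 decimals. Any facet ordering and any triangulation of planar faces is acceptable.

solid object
 facet normal 0.984 0.179 -0.015
  outer loop
   vertex 4.3 3.2 4.4
   vertex 4.6 1.3 1.4
   vertex 4.1 4.0 0.8
  endloop
 endfacet
 facet normal 0.394 0.901 0.178
  outer loop
   vertex 4.3 3.2 4.4
   vertex 4.1 4.0 0.8
   vertex 1.1 4.6 4.4
  endloop
 endfacet
 facet normal 0.262 -0.163 -0.951
  outer loop
   vertex 2.7 0.0 1.1
   vertex 4.1 4.0 0.8
   vertex 4.6 1.3 1.4
  endloop
 endfacet
 facet normal -0.949 0.190 -0.253
  outer loop
   vertex 0.9 1.2 2.6
   vertex 0.6 0.1 2.9
   vertex 1.1 4.6 4.4
  endloop
 endfacet
 facet normal -0.681 0.373 -0.630
  outer loop
   vertex 0.9 1.2 2.6
   vertex 1.1 4.6 4.4
   vertex 4.1 4.0 0.8
  endloop
 endfacet
 facet normal -0.651 -0.029 -0.758
  outer loop
   vertex 0.9 1.2 2.6
   vertex 2.7 0.0 1.1
   vertex 0.6 0.1 2.9
  endloop
 endfacet
 facet normal -0.576 0.141 -0.805
  outer loop
   vertex 0.9 1.2 2.6
   vertex 4.1 4.0 0.8
   vertex 2.7 0.0 1.1
  endloop
 endfacet
 facet normal -0.242 -0.282 0.928
  outer loop
   vertex 2.4 0.2 3.4
   vertex 1.1 4.6 4.4
   vertex 0.6 0.1 2.9
  endloop
 endfacet
 facet normal -0.110 -0.251 0.962
  outer loop
   vertex 2.4 0.2 3.4
   vertex 4.3 3.2 4.4
   vertex 1.1 4.6 4.4
  endloop
 endfacet
 facet normal 0.030 -0.995 0.090
  outer loop
   vertex 2.4 0.2 3.4
   vertex 0.6 0.1 2.9
   vertex 2.7 0.0 1.1
  endloop
 endfacet
 facet normal 0.687 -0.581 0.437
  outer loop
   vertex 2.4 0.2 3.4
   vertex 4.6 1.3 1.4
   vertex 4.3 3.2 4.4
  endloop
 endfacet
 facet normal 0.543 -0.827 0.143
  outer loop
   vertex 2.4 0.2 3.4
   vertex 2.7 0.0 1.1
   vertex 4.6 1.3 1.4
  endloop
 endfacet
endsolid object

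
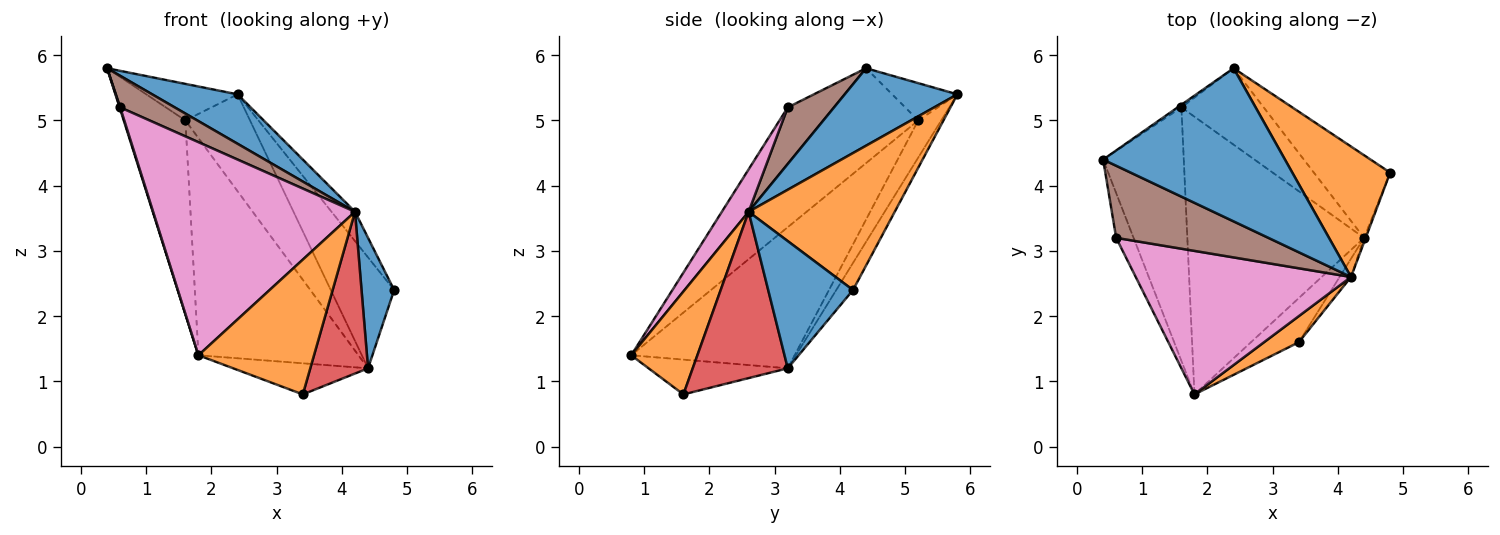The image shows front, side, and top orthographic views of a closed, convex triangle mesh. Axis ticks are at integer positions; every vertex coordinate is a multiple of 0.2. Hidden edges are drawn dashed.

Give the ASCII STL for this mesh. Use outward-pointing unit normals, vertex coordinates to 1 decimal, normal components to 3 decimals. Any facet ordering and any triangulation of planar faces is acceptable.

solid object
 facet normal 0.376 -0.285 0.882
  outer loop
   vertex 4.2 2.6 3.6
   vertex 2.4 5.8 5.4
   vertex 0.4 4.4 5.8
  endloop
 endfacet
 facet normal 0.807 0.130 0.576
  outer loop
   vertex 4.2 2.6 3.6
   vertex 4.8 4.2 2.4
   vertex 2.4 5.8 5.4
  endloop
 endfacet
 facet normal -0.683 0.444 -0.580
  outer loop
   vertex 1.6 5.2 5.0
   vertex 1.8 0.8 1.4
   vertex 0.4 4.4 5.8
  endloop
 endfacet
 facet normal -0.580 0.812 -0.058
  outer loop
   vertex 1.6 5.2 5.0
   vertex 0.4 4.4 5.8
   vertex 2.4 5.8 5.4
  endloop
 endfacet
 facet normal -0.956 -0.012 -0.294
  outer loop
   vertex 0.6 3.2 5.2
   vertex 0.4 4.4 5.8
   vertex 1.8 0.8 1.4
  endloop
 endfacet
 facet normal 0.322 -0.380 0.867
  outer loop
   vertex 0.6 3.2 5.2
   vertex 4.2 2.6 3.6
   vertex 0.4 4.4 5.8
  endloop
 endfacet
 facet normal 0.109 -0.824 0.555
  outer loop
   vertex 0.6 3.2 5.2
   vertex 1.8 0.8 1.4
   vertex 4.2 2.6 3.6
  endloop
 endfacet
 facet normal -0.533 0.521 -0.667
  outer loop
   vertex 4.4 3.2 1.2
   vertex 1.8 0.8 1.4
   vertex 1.6 5.2 5.0
  endloop
 endfacet
 facet normal -0.208 0.784 -0.584
  outer loop
   vertex 4.4 3.2 1.2
   vertex 2.4 5.8 5.4
   vertex 4.8 4.2 2.4
  endloop
 endfacet
 facet normal -0.269 0.756 -0.596
  outer loop
   vertex 4.4 3.2 1.2
   vertex 1.6 5.2 5.0
   vertex 2.4 5.8 5.4
  endloop
 endfacet
 facet normal 0.933 -0.359 -0.012
  outer loop
   vertex 4.4 3.2 1.2
   vertex 4.8 4.2 2.4
   vertex 4.2 2.6 3.6
  endloop
 endfacet
 facet normal 0.490 -0.856 0.166
  outer loop
   vertex 3.4 1.6 0.8
   vertex 4.2 2.6 3.6
   vertex 1.8 0.8 1.4
  endloop
 endfacet
 facet normal -0.511 0.495 -0.703
  outer loop
   vertex 3.4 1.6 0.8
   vertex 1.8 0.8 1.4
   vertex 4.4 3.2 1.2
  endloop
 endfacet
 facet normal 0.853 -0.519 -0.059
  outer loop
   vertex 3.4 1.6 0.8
   vertex 4.4 3.2 1.2
   vertex 4.2 2.6 3.6
  endloop
 endfacet
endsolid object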